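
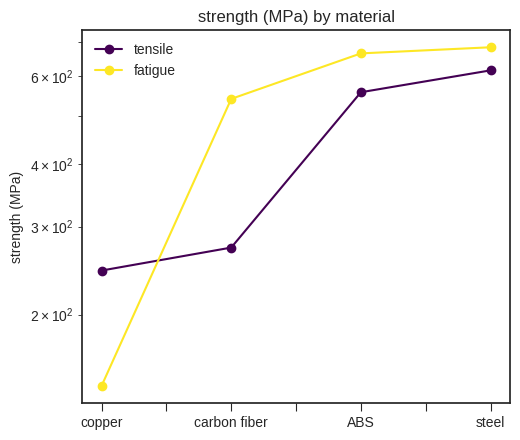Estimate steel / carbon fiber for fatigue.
≈ 1.27×

steel ≈ 700, carbon fiber ≈ 550; 700/550 ≈ 1.27.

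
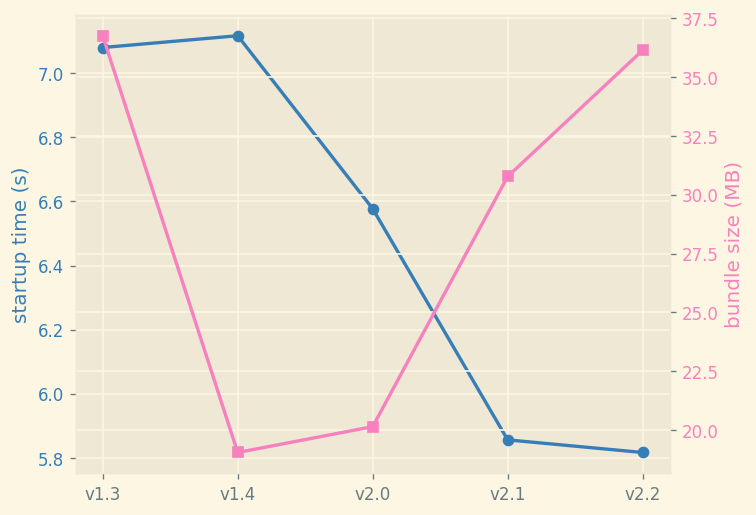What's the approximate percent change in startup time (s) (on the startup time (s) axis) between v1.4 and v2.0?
v1.4 ≈ 7.2, v2.0 ≈ 6.6; (6.6 − 7.2) / 7.2 ≈ -8.3%.

≈ -8.3%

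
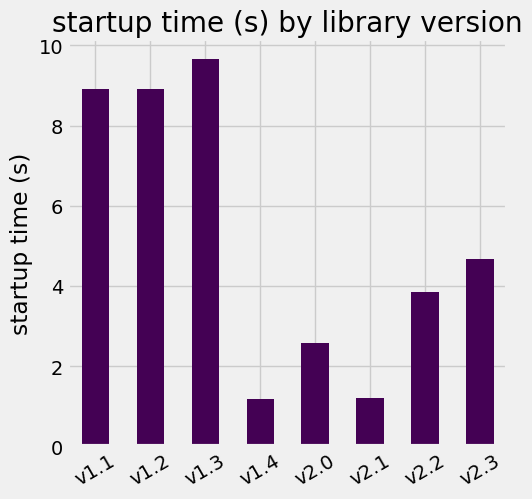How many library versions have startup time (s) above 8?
Above 8: v1.1, v1.2, v1.3.

3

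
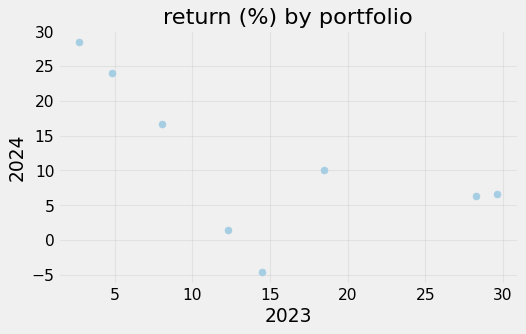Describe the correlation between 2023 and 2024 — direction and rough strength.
negative, moderate

Points are negatively correlated; moderate (|r| ≈ 0.6).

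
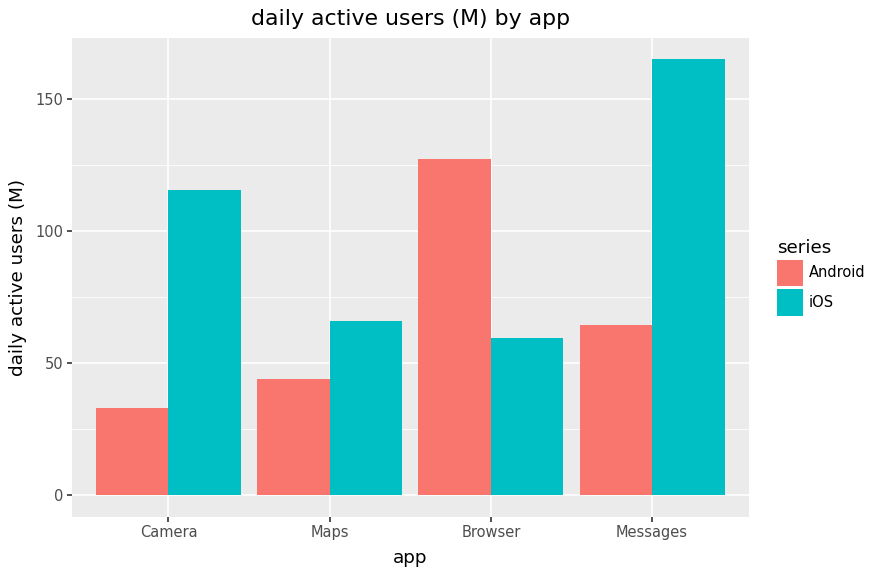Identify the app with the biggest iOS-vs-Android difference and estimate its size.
Messages: iOS ≈ 160, Android ≈ 60 → gap ≈ 100. Next-largest (Camera) is only ≈ 80.

Messages, ≈ 100 M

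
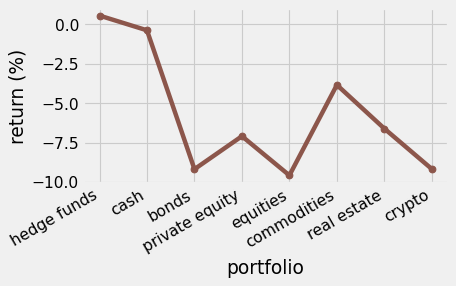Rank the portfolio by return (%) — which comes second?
cash

Top 3: hedge funds ≈ 1, cash ≈ 0, commodities ≈ -4.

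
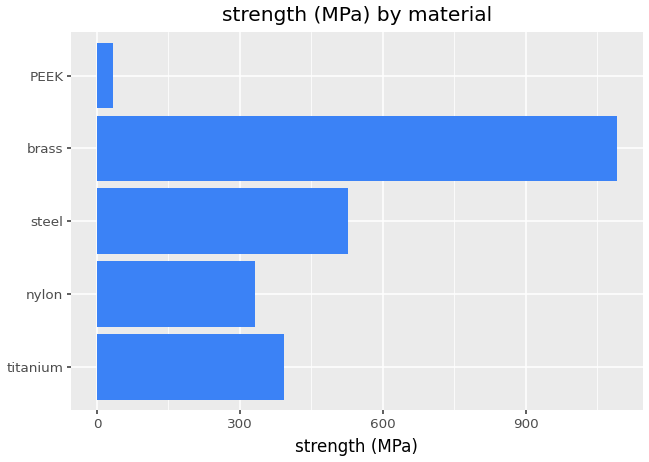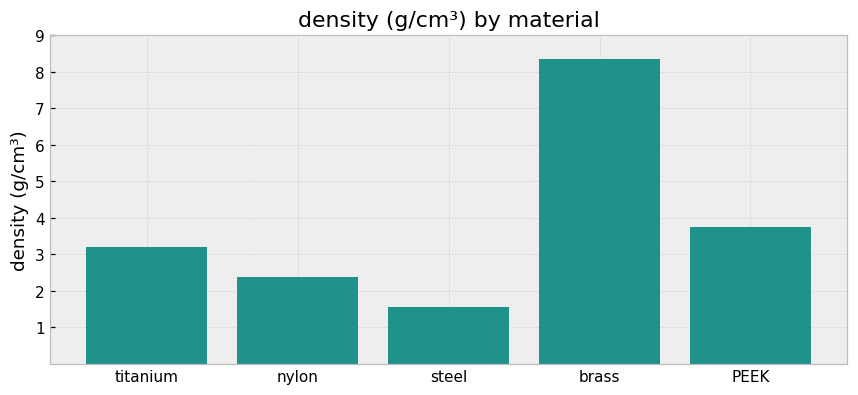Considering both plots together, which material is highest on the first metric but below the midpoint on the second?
Chart 2 median density (g/cm³) ≈ 3; below-median materials: nylon, steel. Among those, steel has the highest strength (MPa) (≈ 500).

steel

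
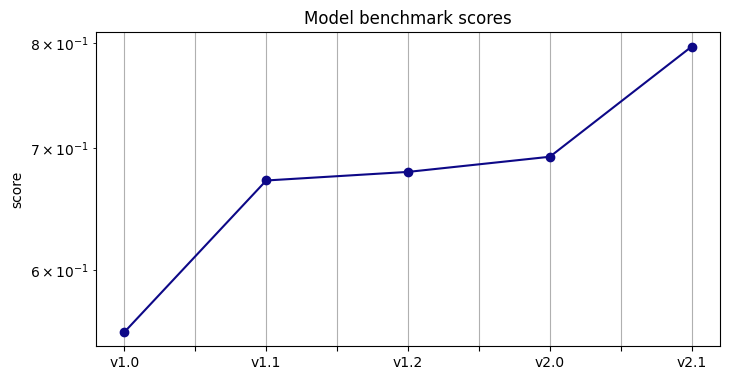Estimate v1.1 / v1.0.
v1.1 ≈ 0.65, v1.0 ≈ 0.55; 0.65/0.55 ≈ 1.18.

≈ 1.18×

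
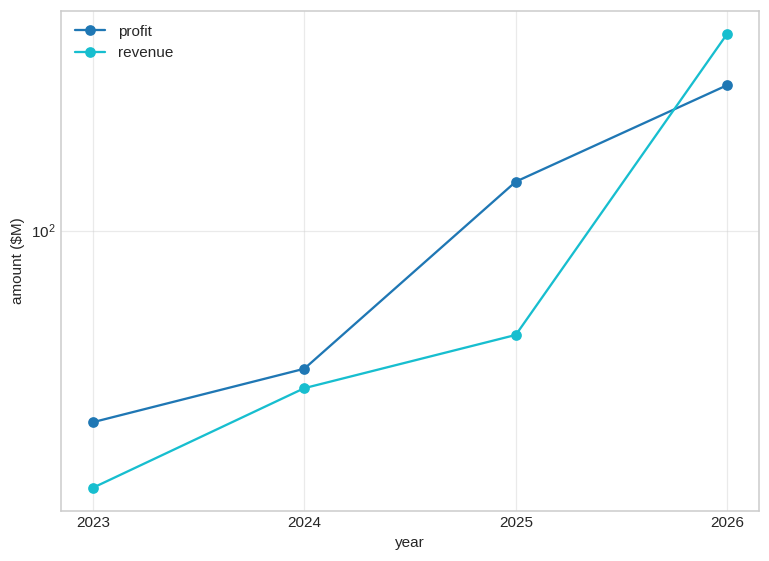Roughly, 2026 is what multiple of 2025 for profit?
2026 ≈ 200, 2025 ≈ 125; 200/125 ≈ 1.6.

≈ 1.6×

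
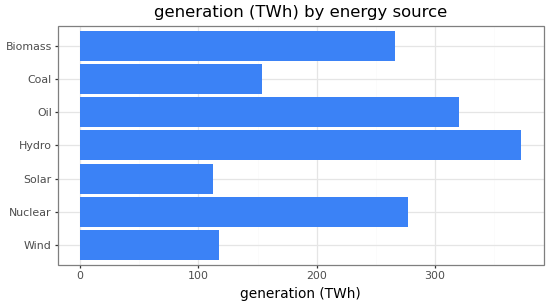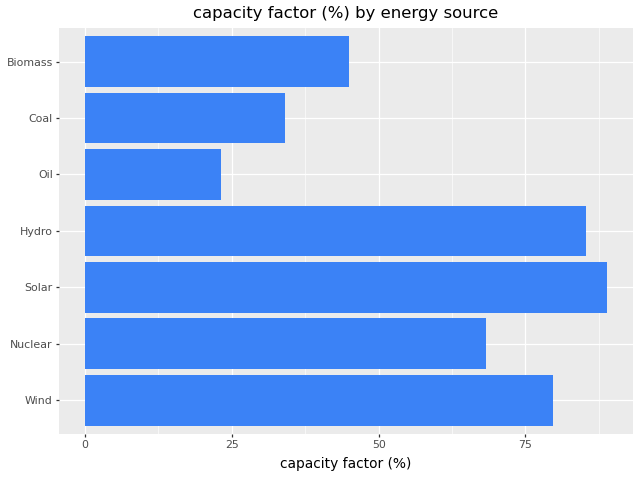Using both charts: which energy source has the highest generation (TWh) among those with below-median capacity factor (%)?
Oil

Chart 2 median capacity factor (%) ≈ 70; below-median energy sources: Oil, Coal, Biomass. Among those, Oil has the highest generation (TWh) (≈ 300).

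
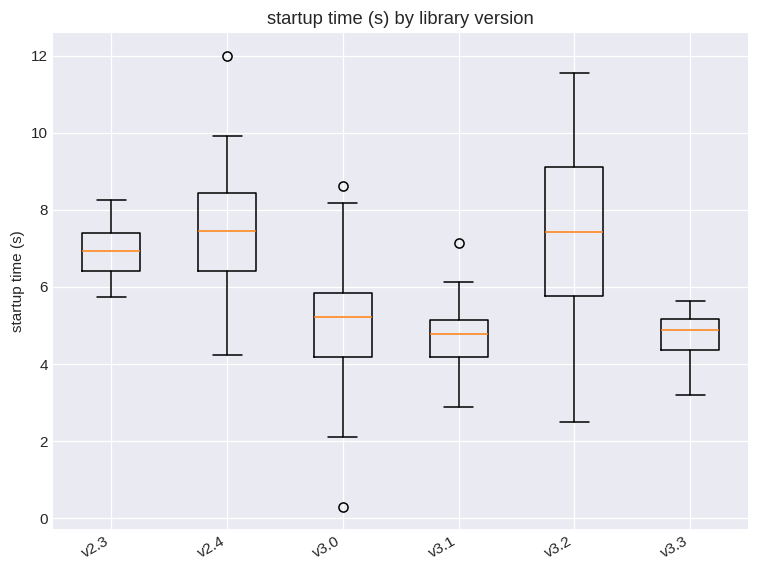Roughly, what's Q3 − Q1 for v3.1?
≈ 1.0

Q3 ≈ 5.0, Q1 ≈ 4.0; IQR ≈ 1.0.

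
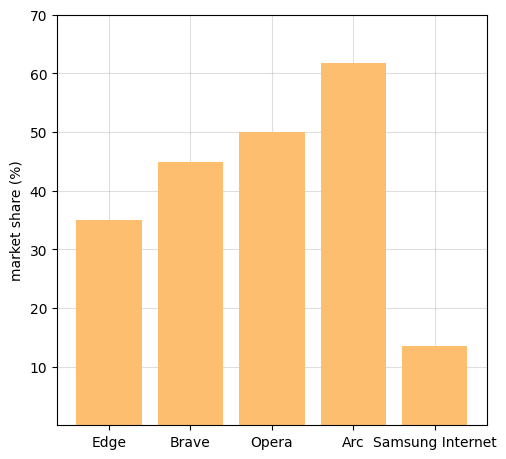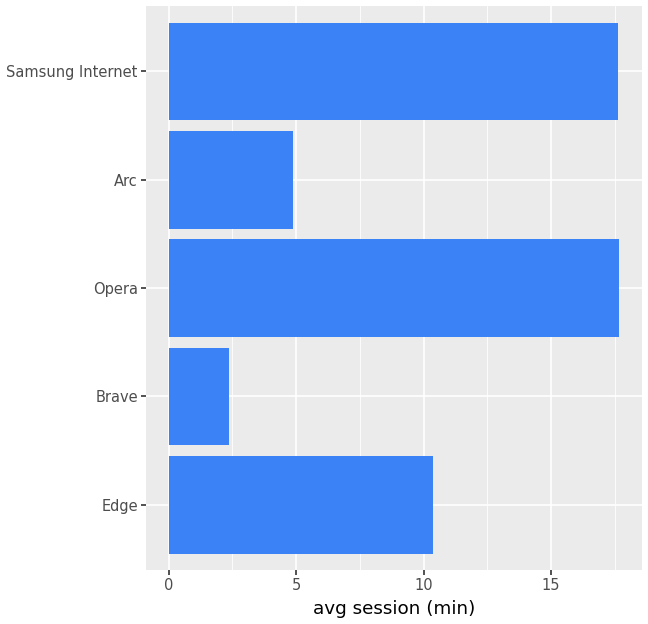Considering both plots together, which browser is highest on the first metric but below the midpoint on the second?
Chart 2 median avg session (min) ≈ 10; below-median browsers: Brave, Arc. Among those, Arc has the highest market share (%) (≈ 60).

Arc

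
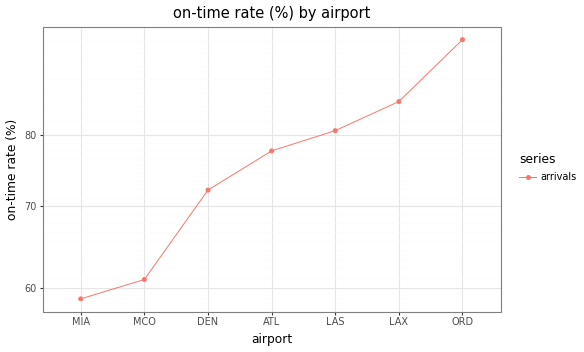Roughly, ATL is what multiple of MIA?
≈ 1.33×

ATL ≈ 80, MIA ≈ 60; 80/60 ≈ 1.33.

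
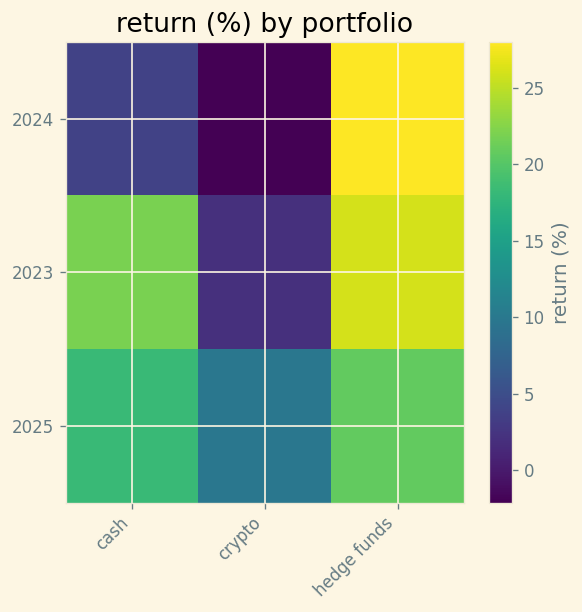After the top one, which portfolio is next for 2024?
Top 3 for 2024: hedge funds ≈ 30, cash ≈ 5, crypto ≈ 0.

cash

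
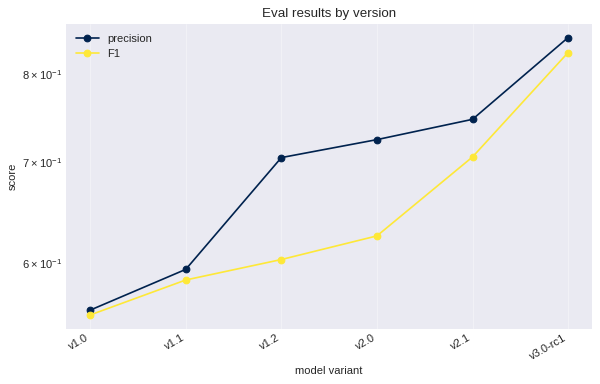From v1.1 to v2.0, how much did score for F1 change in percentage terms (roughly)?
v1.1 ≈ 0.60, v2.0 ≈ 0.65; (0.65 − 0.60) / 0.60 ≈ +8.3%.

≈ +8.3%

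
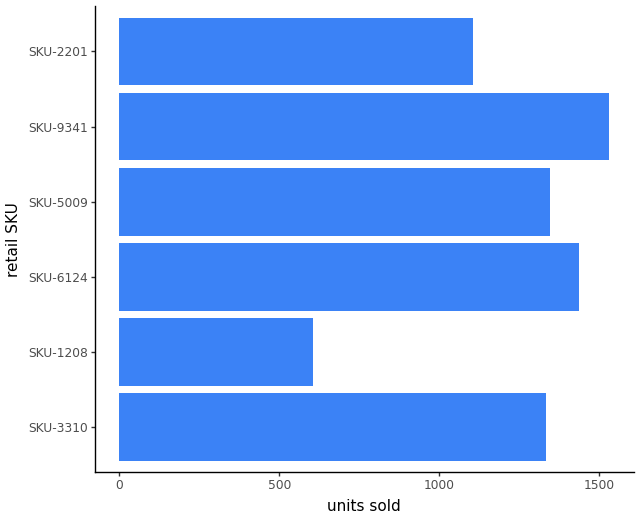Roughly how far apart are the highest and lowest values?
≈ 1000

Max SKU-9341 ≈ 1600, min SKU-1208 ≈ 600; range ≈ 1000.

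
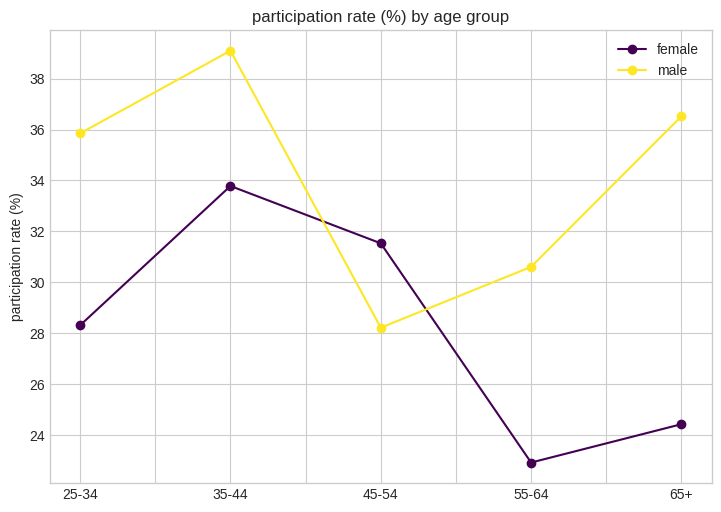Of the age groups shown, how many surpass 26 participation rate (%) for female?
3

Above 26: 25-34, 35-44, 45-54.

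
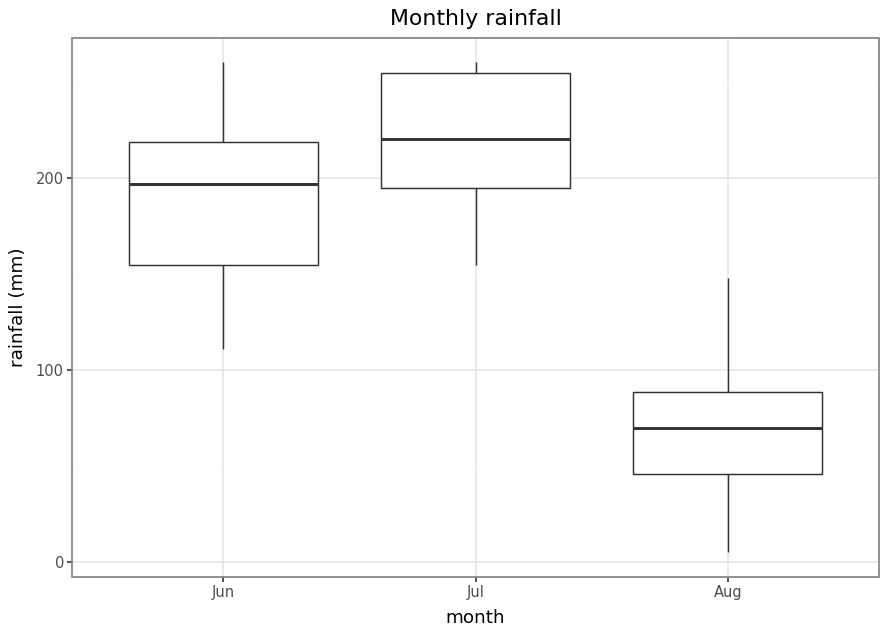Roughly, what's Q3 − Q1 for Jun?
≈ 60

Q3 ≈ 220, Q1 ≈ 160; IQR ≈ 60.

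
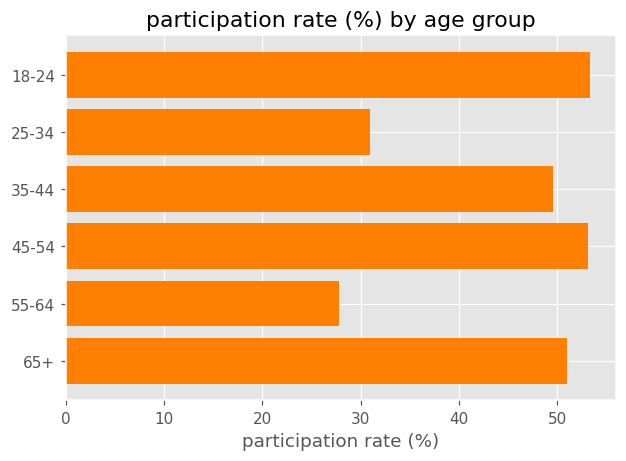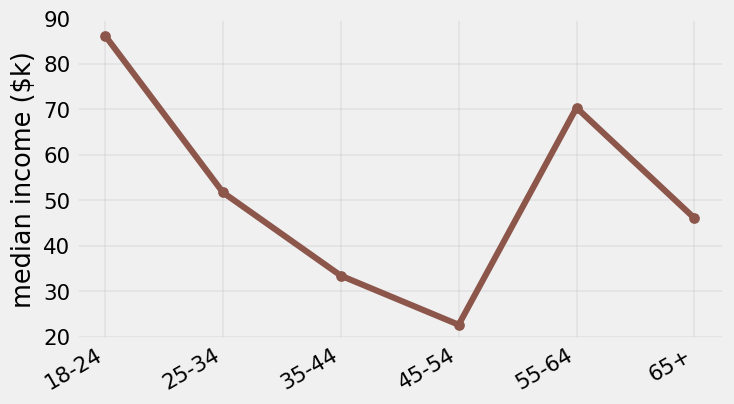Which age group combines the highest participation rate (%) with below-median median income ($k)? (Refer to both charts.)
Chart 2 median median income ($k) ≈ 50; below-median age groups: 35-44, 45-54, 65+. Among those, 45-54 has the highest participation rate (%) (≈ 55).

45-54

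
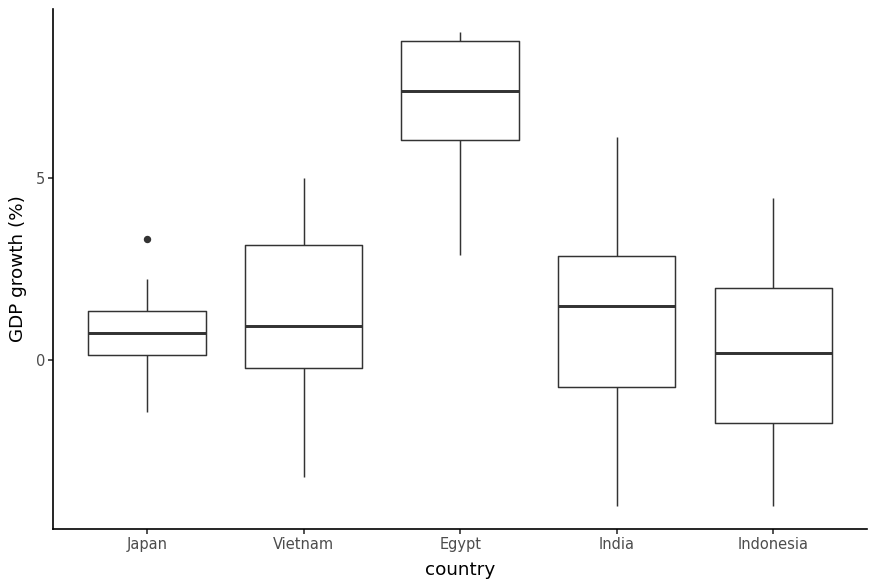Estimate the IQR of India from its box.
Q3 ≈ 3, Q1 ≈ -1; IQR ≈ 4.

≈ 4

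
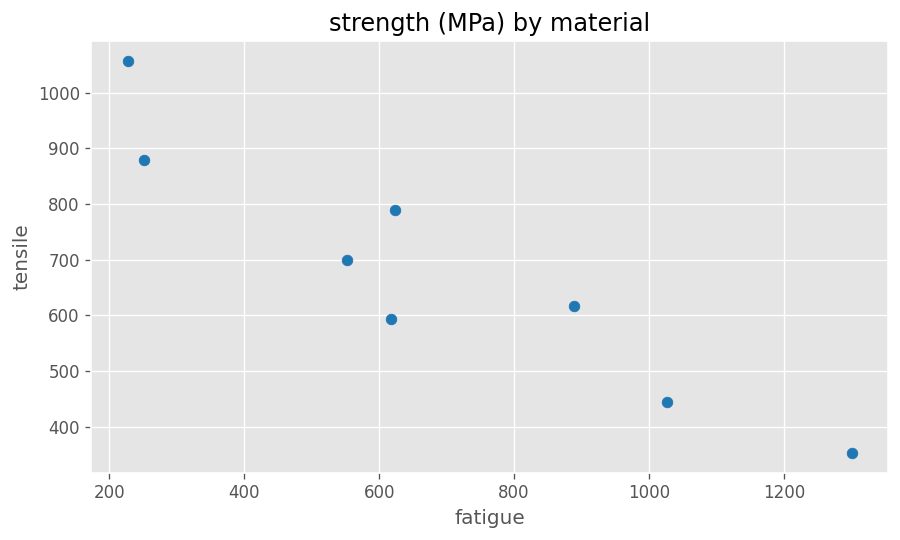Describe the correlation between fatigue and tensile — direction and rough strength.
negative, strong

Points are negatively correlated; strong (|r| ≈ 0.9).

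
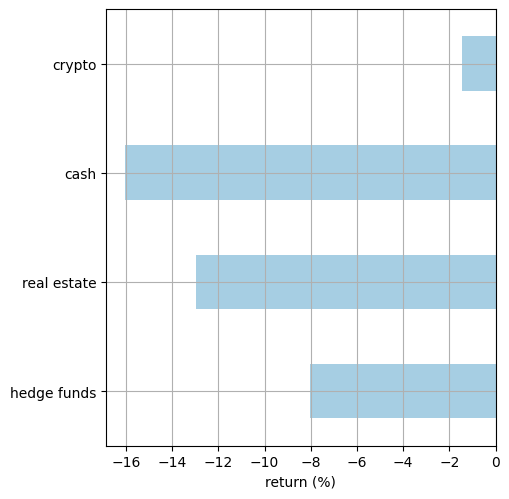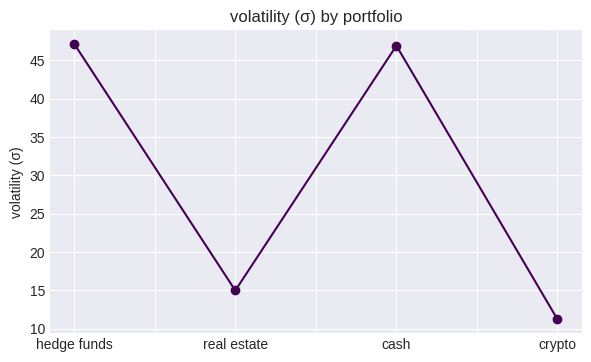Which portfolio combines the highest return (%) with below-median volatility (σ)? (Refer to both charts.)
Chart 2 median volatility (σ) ≈ 30; below-median portfolios: real estate, crypto. Among those, crypto has the highest return (%) (≈ -1).

crypto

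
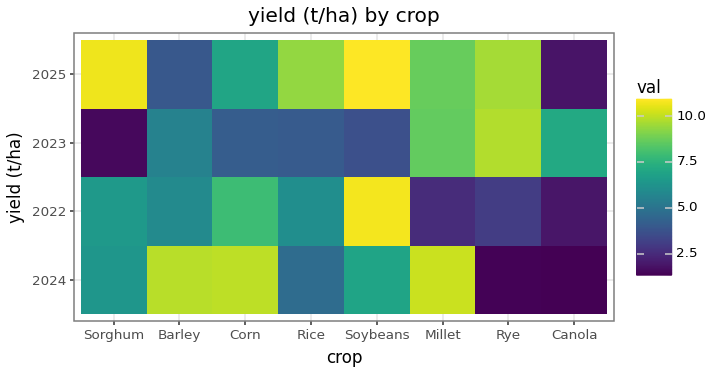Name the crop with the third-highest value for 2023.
Top 4 for 2023: Rye ≈ 10, Millet ≈ 9, Canola ≈ 7, Barley ≈ 6.

Canola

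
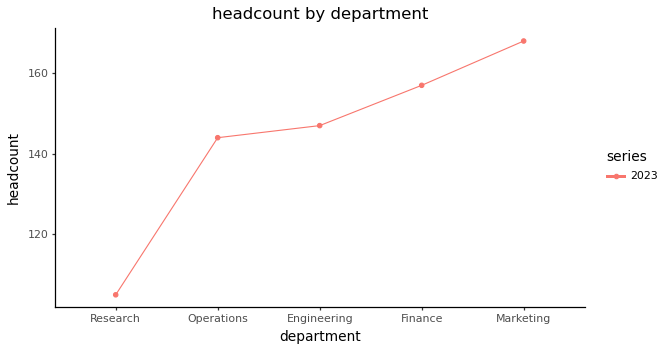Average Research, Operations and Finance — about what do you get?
≈ 133

(100 + 140 + 160) / 3 ≈ 133.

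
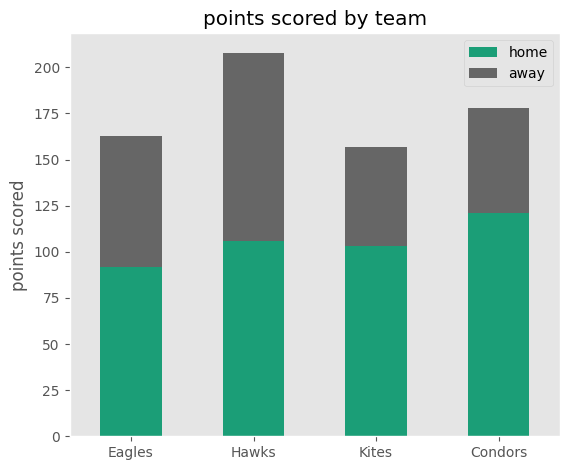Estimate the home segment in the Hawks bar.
≈ 100

home top ≈ 100, bottom ≈ 0; segment ≈ 100.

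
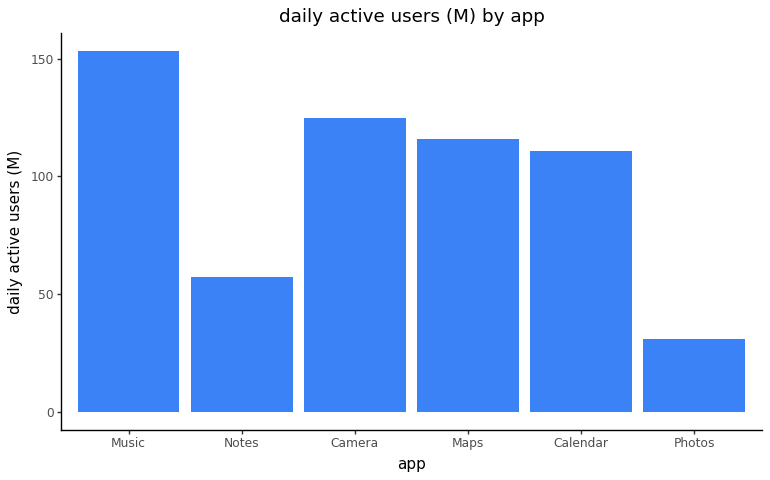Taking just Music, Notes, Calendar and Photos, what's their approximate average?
(160 + 60 + 120 + 40) / 4 ≈ 95.

≈ 95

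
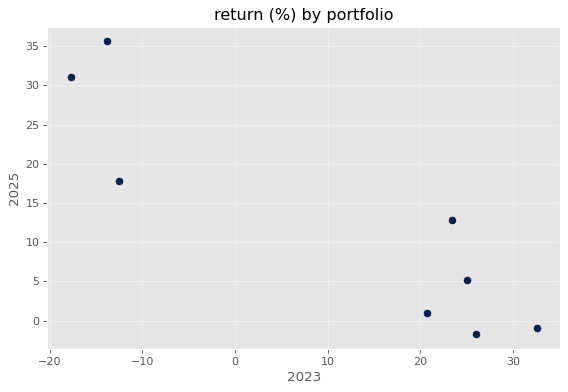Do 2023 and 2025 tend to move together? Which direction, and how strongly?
negative, strong

Points are negatively correlated; strong (|r| ≈ 0.9).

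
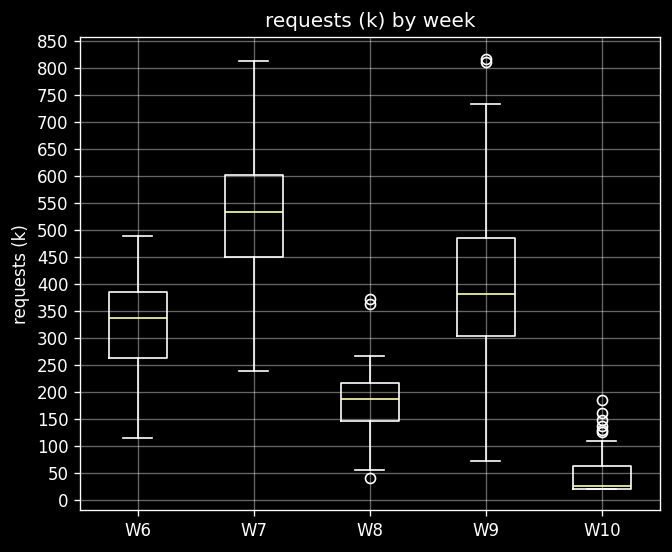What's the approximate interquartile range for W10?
≈ 50

Q3 ≈ 50, Q1 ≈ 0; IQR ≈ 50.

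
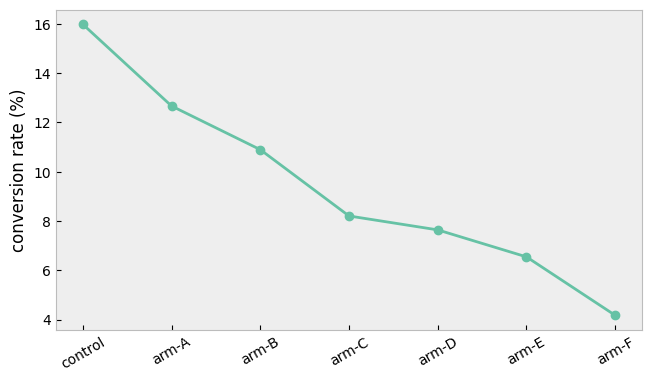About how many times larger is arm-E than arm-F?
≈ 1.75×

arm-E ≈ 7, arm-F ≈ 4; 7/4 ≈ 1.75.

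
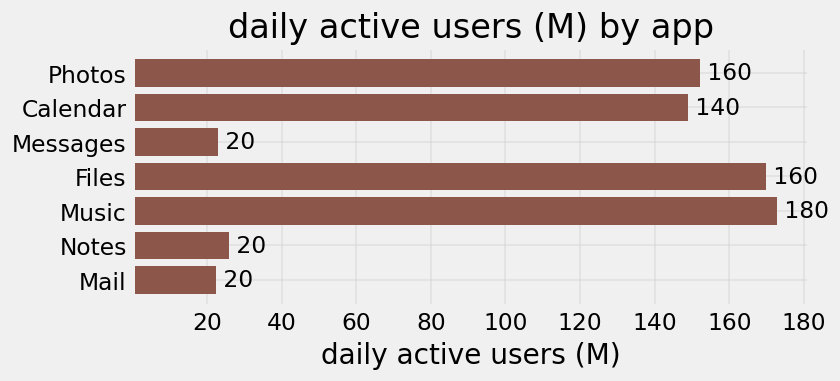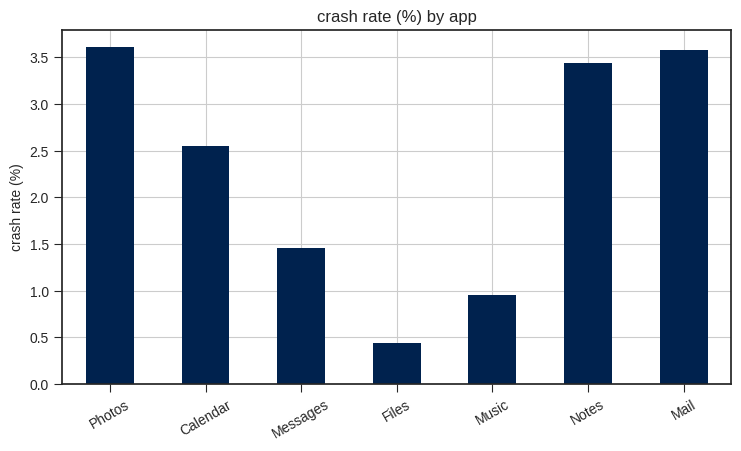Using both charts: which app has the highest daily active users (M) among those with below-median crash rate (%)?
Music

Chart 2 median crash rate (%) ≈ 2.5; below-median apps: Messages, Files, Music. Among those, Music has the highest daily active users (M) (≈ 180).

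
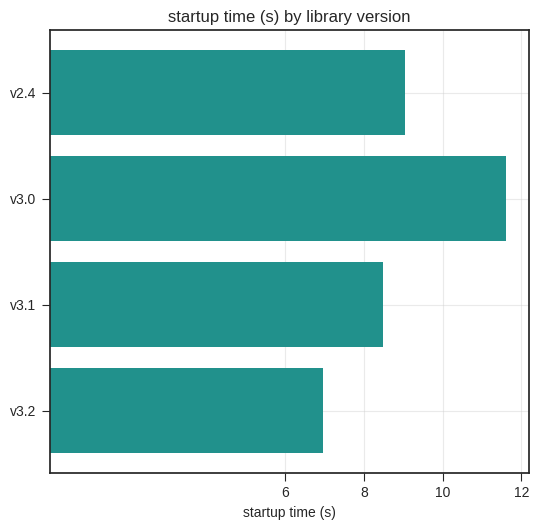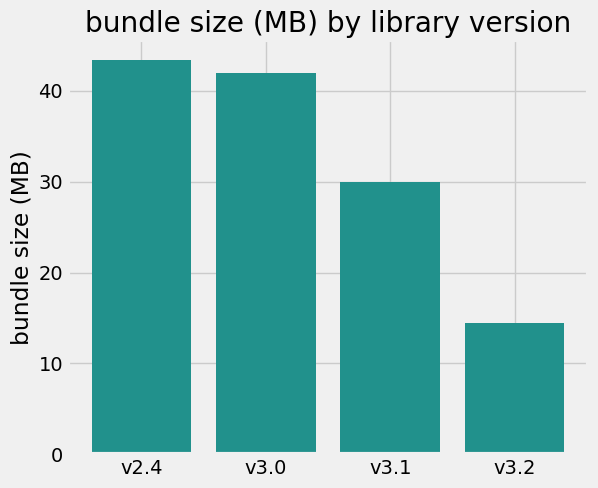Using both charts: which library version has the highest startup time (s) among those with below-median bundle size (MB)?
Chart 2 median bundle size (MB) ≈ 35; below-median library versions: v3.1, v3.2. Among those, v3.1 has the highest startup time (s) (≈ 8).

v3.1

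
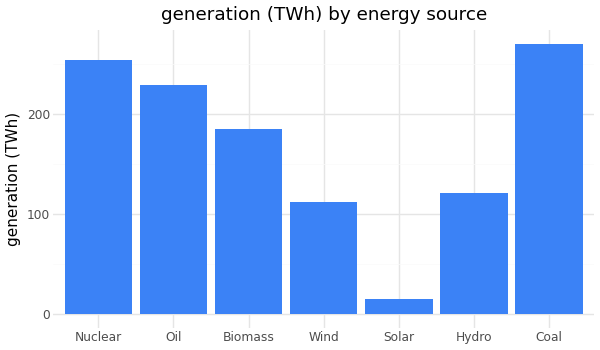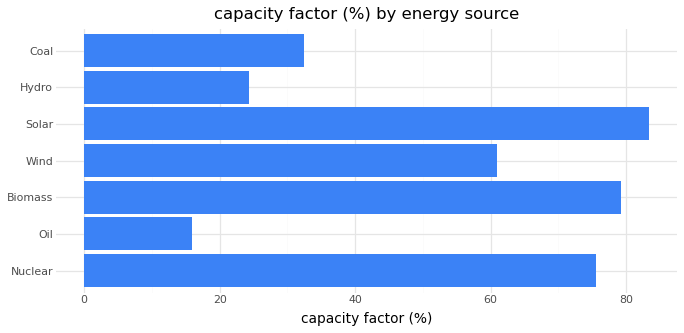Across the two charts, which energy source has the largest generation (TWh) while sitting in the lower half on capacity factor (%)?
Coal

Chart 2 median capacity factor (%) ≈ 60; below-median energy sources: Oil, Hydro, Coal. Among those, Coal has the highest generation (TWh) (≈ 275).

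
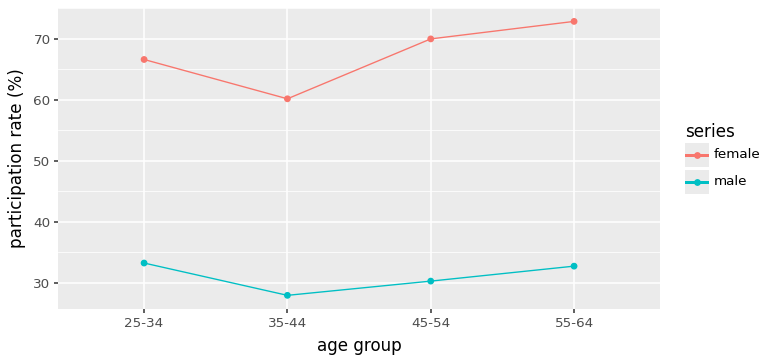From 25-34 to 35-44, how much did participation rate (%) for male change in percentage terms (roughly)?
25-34 ≈ 35, 35-44 ≈ 30; (30 − 35) / 35 ≈ -14.3%.

≈ -14.3%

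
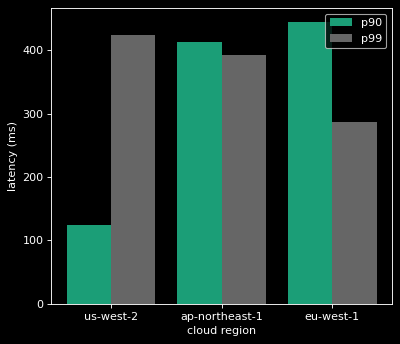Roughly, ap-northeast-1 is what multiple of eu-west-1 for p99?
≈ 1.33×

ap-northeast-1 ≈ 400, eu-west-1 ≈ 300; 400/300 ≈ 1.33.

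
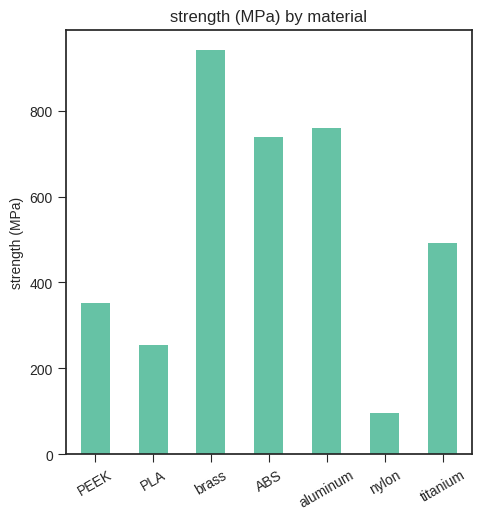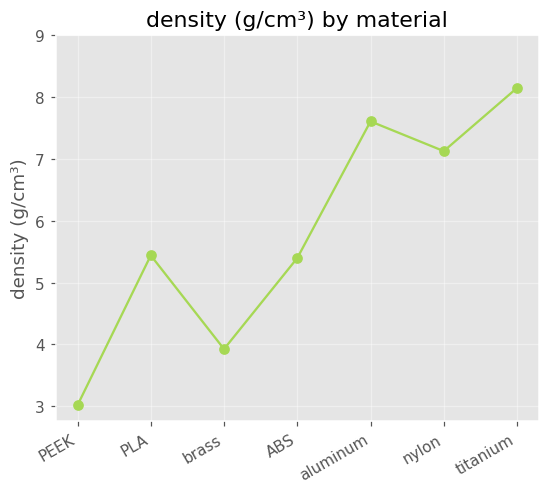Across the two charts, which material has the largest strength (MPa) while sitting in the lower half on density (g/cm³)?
Chart 2 median density (g/cm³) ≈ 5; below-median materials: PEEK, brass, ABS. Among those, brass has the highest strength (MPa) (≈ 900).

brass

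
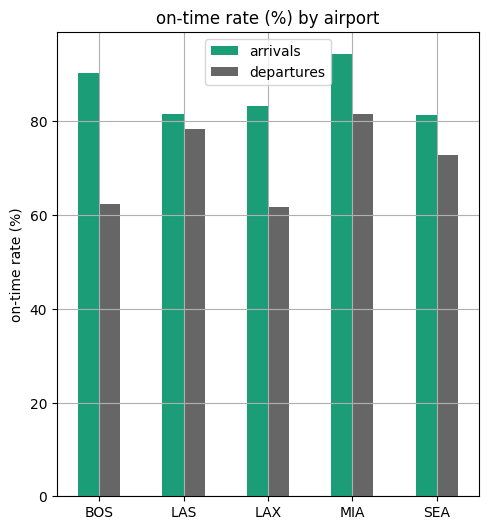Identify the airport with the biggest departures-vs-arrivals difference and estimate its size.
BOS, ≈ 30 %

BOS: departures ≈ 60, arrivals ≈ 90 → gap ≈ 30. Next-largest (LAX) is only ≈ 20.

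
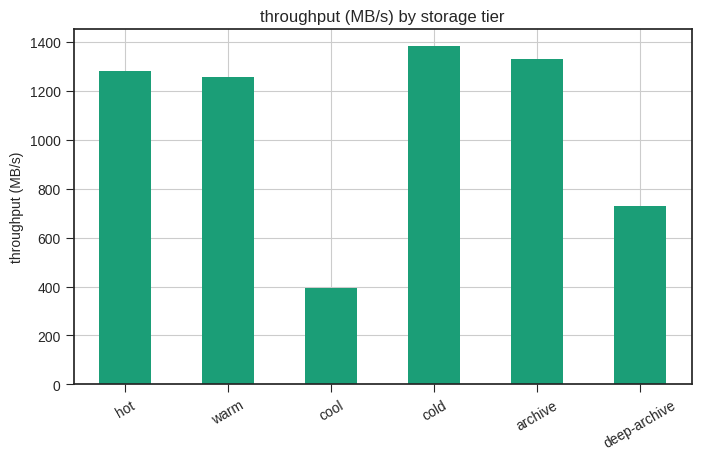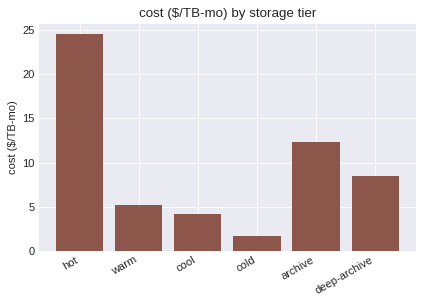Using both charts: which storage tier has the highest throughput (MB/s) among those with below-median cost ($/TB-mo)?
cold

Chart 2 median cost ($/TB-mo) ≈ 5; below-median storage tiers: warm, cool, cold. Among those, cold has the highest throughput (MB/s) (≈ 1400).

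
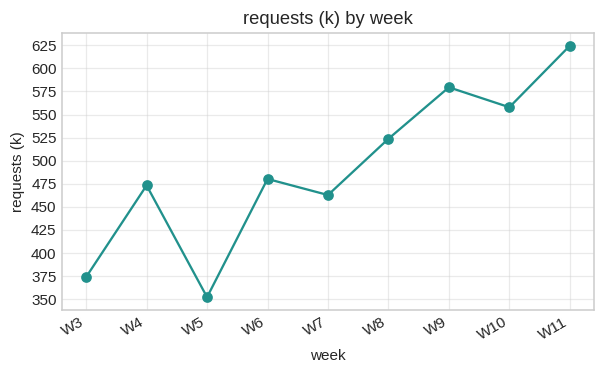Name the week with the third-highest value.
W10

Top 4: W11 ≈ 625, W9 ≈ 575, W10 ≈ 550, W8 ≈ 525.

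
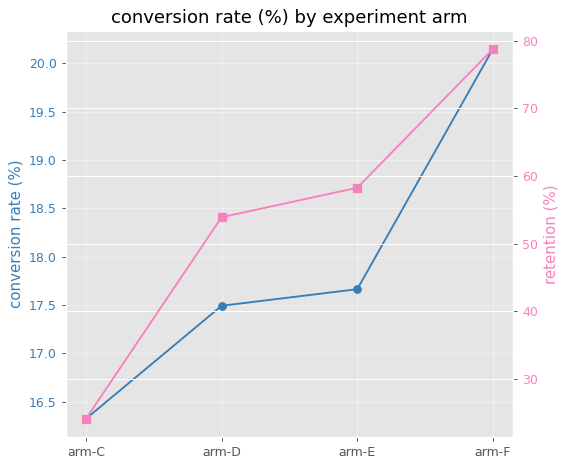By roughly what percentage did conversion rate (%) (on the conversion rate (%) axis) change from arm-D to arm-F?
arm-D ≈ 17.5, arm-F ≈ 20.0; (20.0 − 17.5) / 17.5 ≈ +14.3%.

≈ +14.3%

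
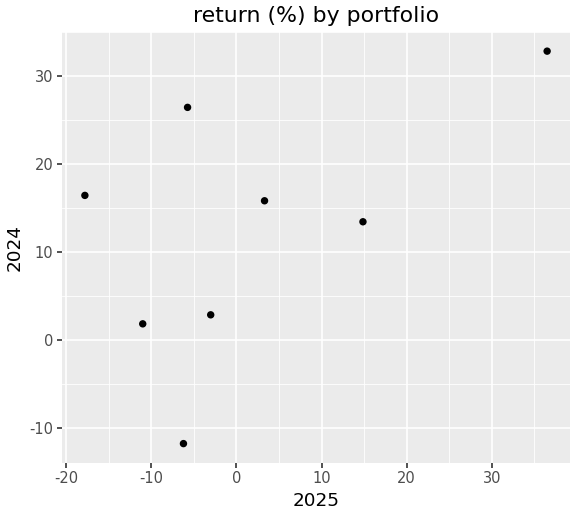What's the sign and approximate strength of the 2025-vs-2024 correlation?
Points are positively correlated; moderate (|r| ≈ 0.5).

positive, moderate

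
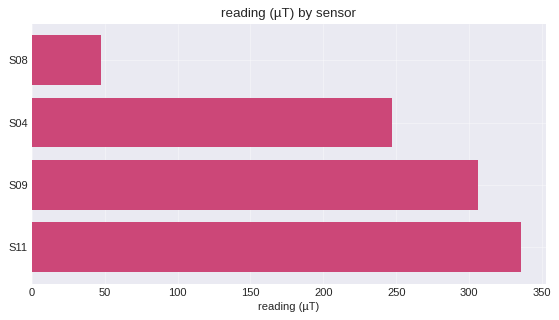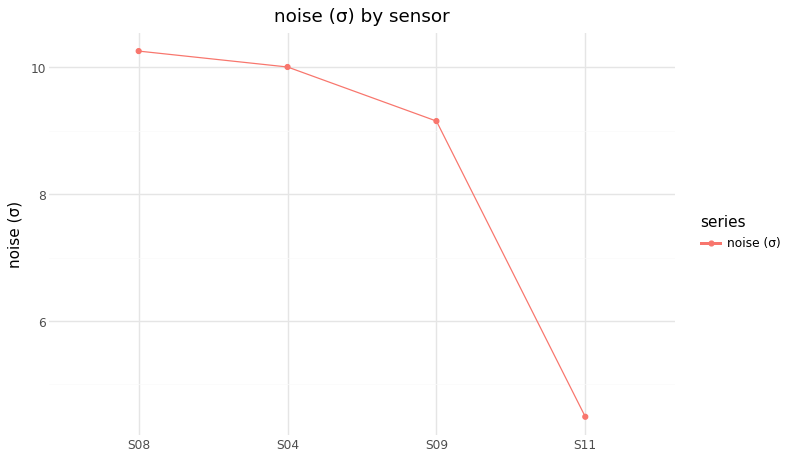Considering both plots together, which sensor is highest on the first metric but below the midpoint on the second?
S11

Chart 2 median noise (σ) ≈ 10; below-median sensors: S09, S11. Among those, S11 has the highest reading (µT) (≈ 350).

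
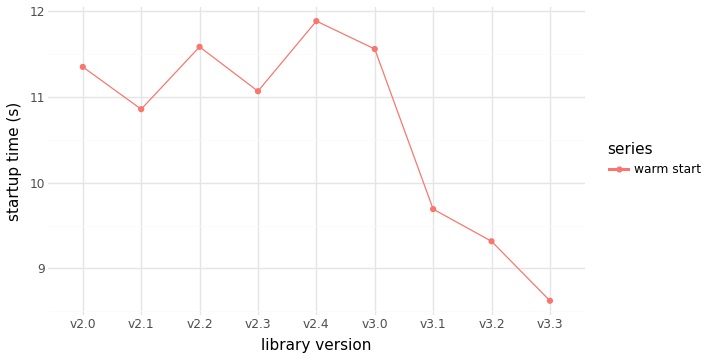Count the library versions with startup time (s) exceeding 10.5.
Above 10.5: v2.0, v2.1, v2.2, v2.3, v2.4, v3.0.

6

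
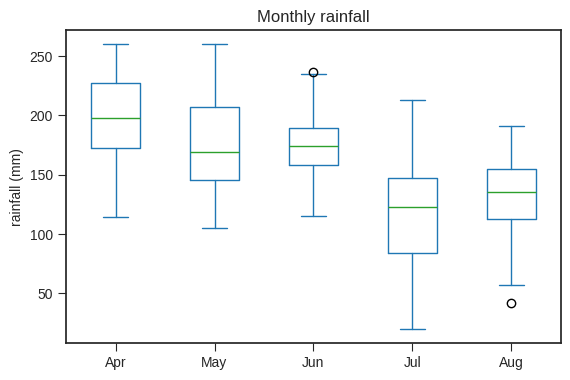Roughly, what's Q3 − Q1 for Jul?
≈ 70

Q3 ≈ 150, Q1 ≈ 80; IQR ≈ 70.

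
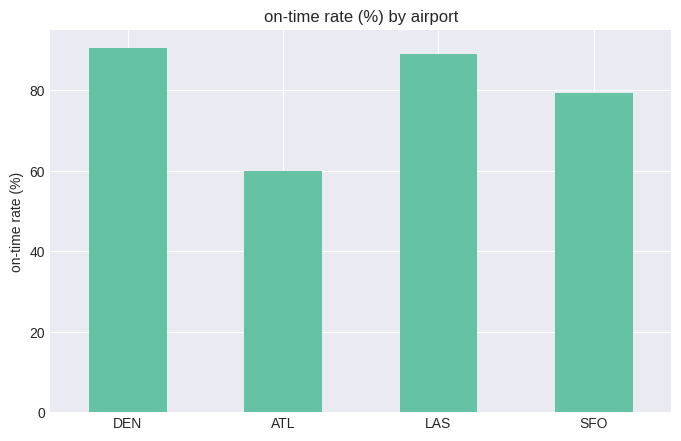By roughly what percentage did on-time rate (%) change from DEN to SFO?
≈ -11.1%

DEN ≈ 90, SFO ≈ 80; (80 − 90) / 90 ≈ -11.1%.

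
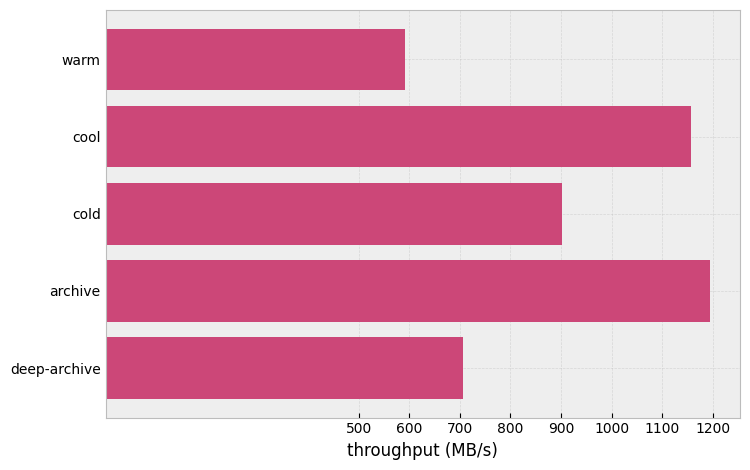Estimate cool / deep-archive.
cool ≈ 1200, deep-archive ≈ 700; 1200/700 ≈ 1.71.

≈ 1.71×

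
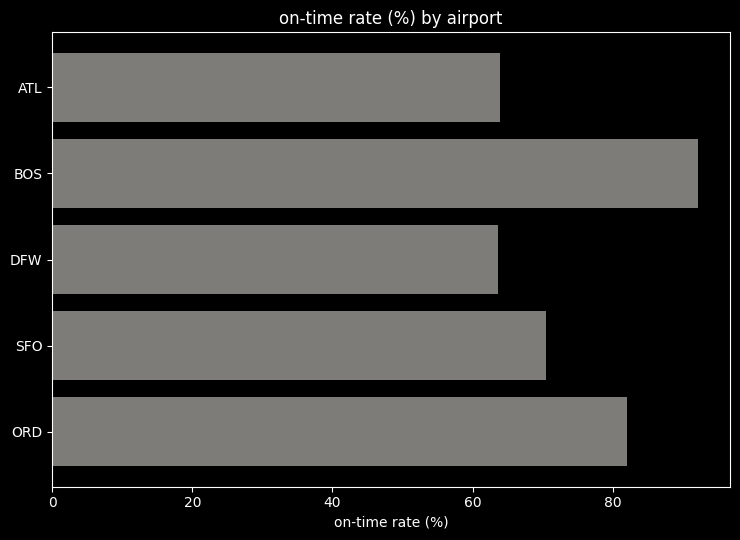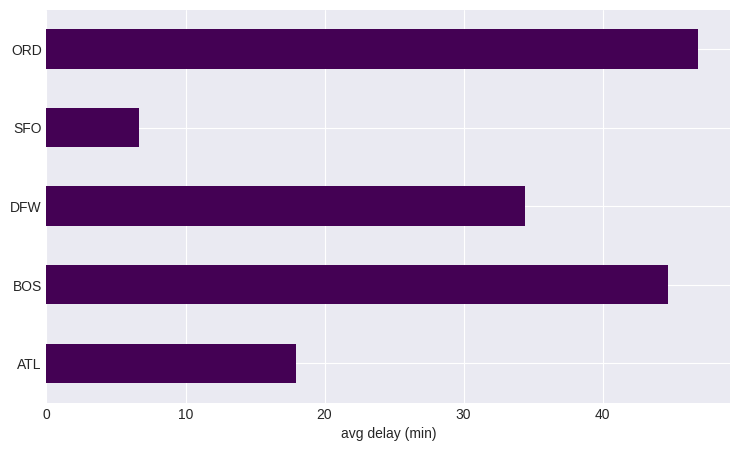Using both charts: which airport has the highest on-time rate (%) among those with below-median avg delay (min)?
SFO

Chart 2 median avg delay (min) ≈ 35; below-median airports: ATL, SFO. Among those, SFO has the highest on-time rate (%) (≈ 70).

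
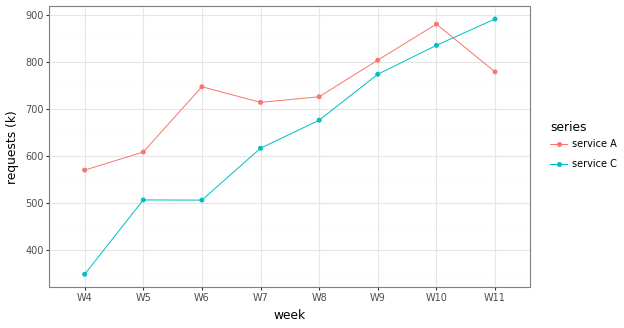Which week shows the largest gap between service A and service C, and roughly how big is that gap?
W6: service A ≈ 750, service C ≈ 500 → gap ≈ 250. Next-largest (W4) is only ≈ 200.

W6, ≈ 250 k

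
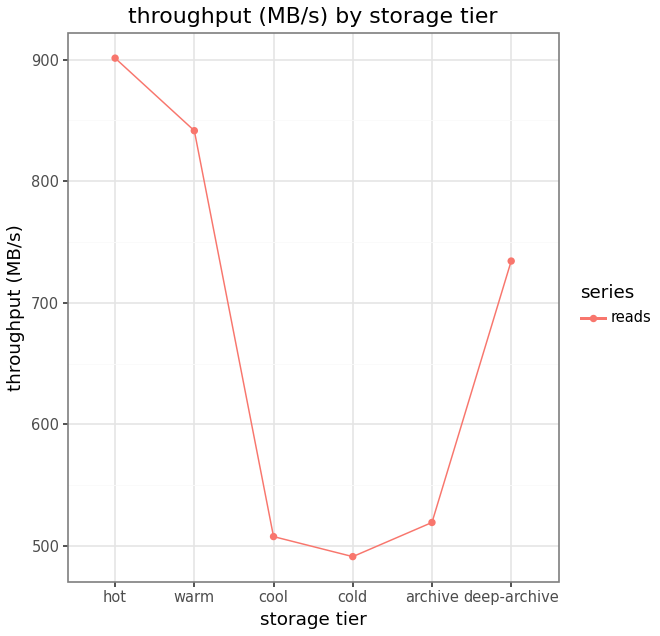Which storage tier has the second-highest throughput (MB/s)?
Top 3: hot ≈ 900, warm ≈ 850, deep-archive ≈ 750.

warm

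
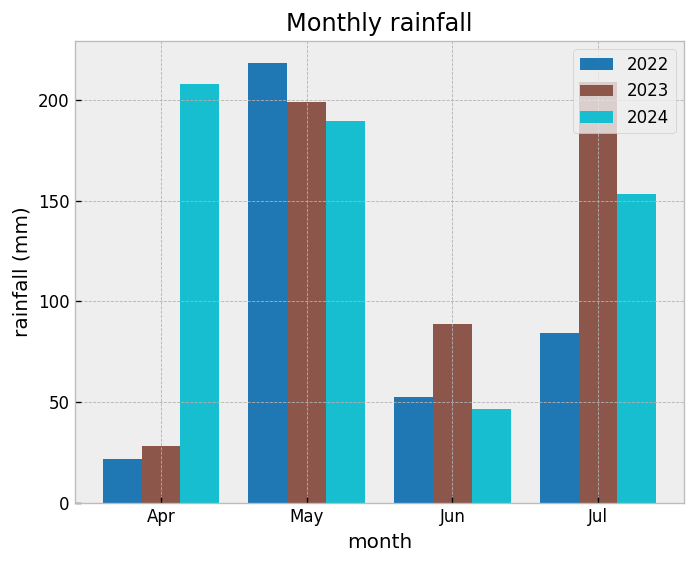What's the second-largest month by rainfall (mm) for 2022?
Top 3 for 2022: May ≈ 220, Jul ≈ 80, Jun ≈ 60.

Jul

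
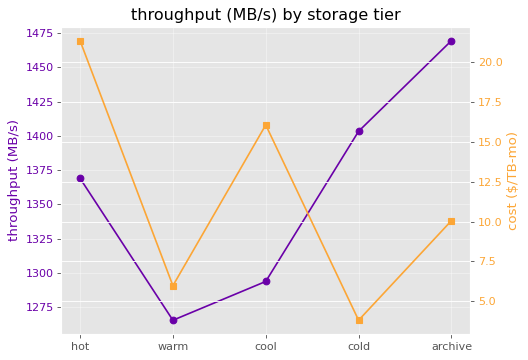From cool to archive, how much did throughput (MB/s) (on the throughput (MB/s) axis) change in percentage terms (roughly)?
cool ≈ 1300, archive ≈ 1460; (1460 − 1300) / 1300 ≈ +12.3%.

≈ +12.3%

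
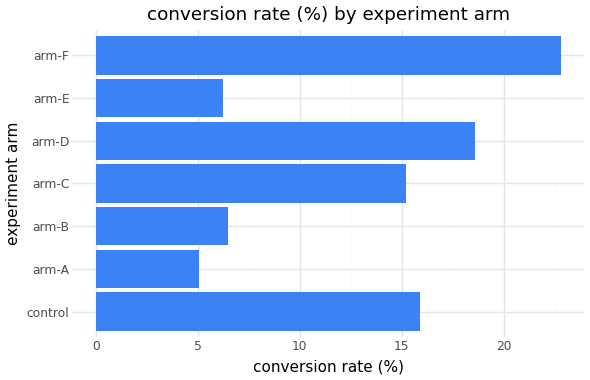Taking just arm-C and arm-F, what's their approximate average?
(16 + 22) / 2 ≈ 19.

≈ 19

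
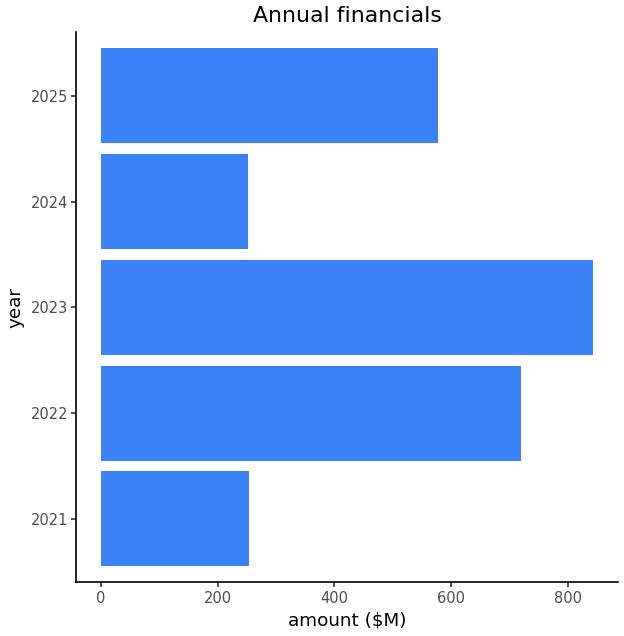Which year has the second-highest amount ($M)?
2022

Top 3: 2023 ≈ 800, 2022 ≈ 700, 2025 ≈ 600.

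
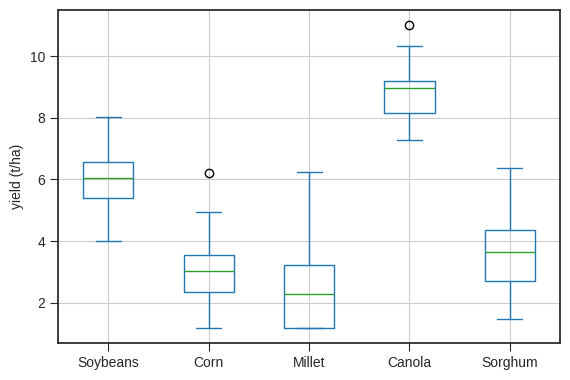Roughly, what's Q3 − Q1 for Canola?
≈ 1

Q3 ≈ 9, Q1 ≈ 8; IQR ≈ 1.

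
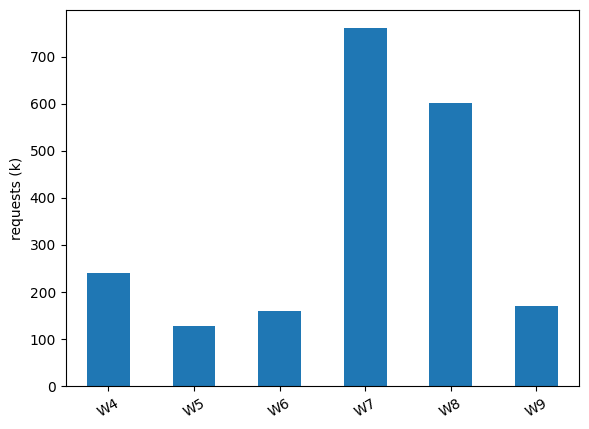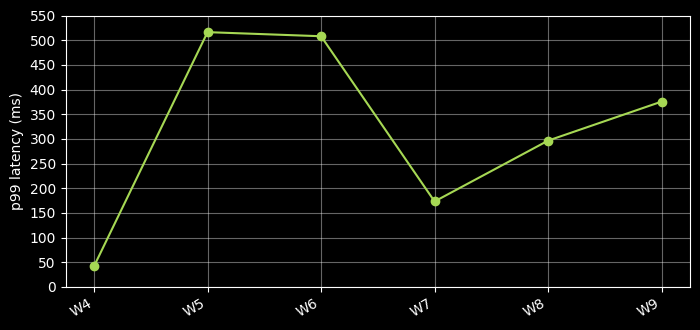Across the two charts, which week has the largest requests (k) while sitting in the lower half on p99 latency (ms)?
W7

Chart 2 median p99 latency (ms) ≈ 350; below-median weeks: W4, W7, W8. Among those, W7 has the highest requests (k) (≈ 800).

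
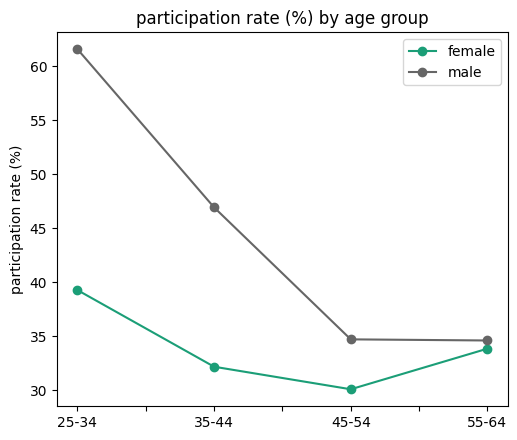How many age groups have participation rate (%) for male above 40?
Above 40: 25-34, 35-44.

2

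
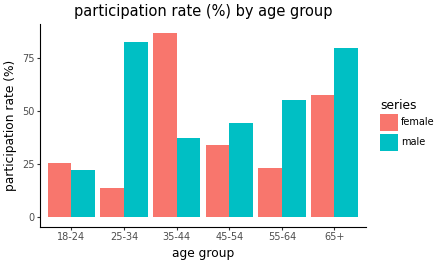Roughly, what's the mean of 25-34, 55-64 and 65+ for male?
(80 + 50 + 80) / 3 ≈ 70.

≈ 70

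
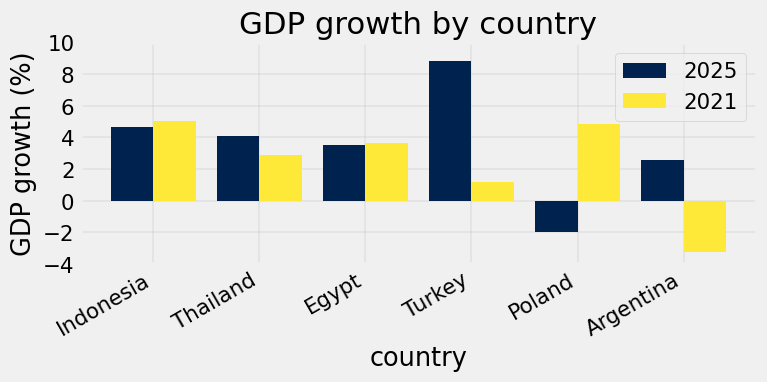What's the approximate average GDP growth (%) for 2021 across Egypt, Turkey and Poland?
≈ 3

(4 + 2 + 4) / 3 ≈ 3.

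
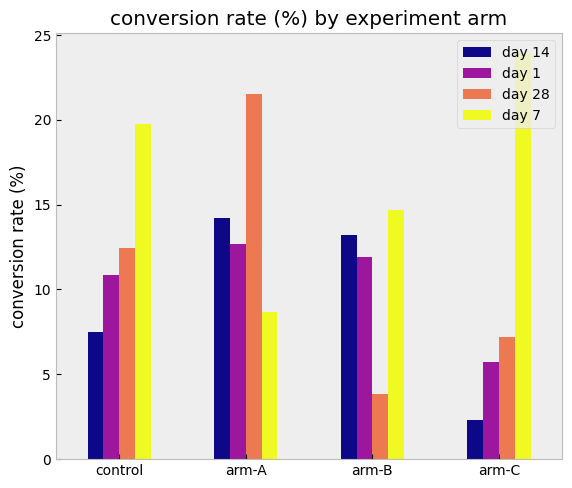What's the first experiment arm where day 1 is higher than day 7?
arm-A

control: day 1 ≈ 10 vs day 7 ≈ 20 (not yet); arm-A: day 1 ≈ 12 vs day 7 ≈ 8 (first crossover).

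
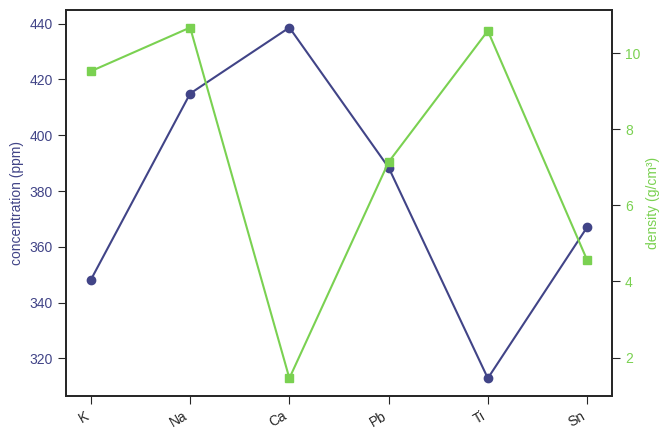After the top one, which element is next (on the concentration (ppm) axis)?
Na

Top 3 (on the concentration (ppm) axis): Ca ≈ 440, Na ≈ 420, Pb ≈ 380.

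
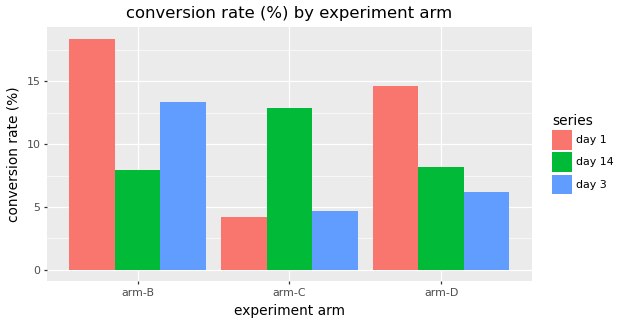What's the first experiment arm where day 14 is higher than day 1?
arm-B: day 14 ≈ 8 vs day 1 ≈ 18 (not yet); arm-C: day 14 ≈ 12 vs day 1 ≈ 4 (first crossover).

arm-C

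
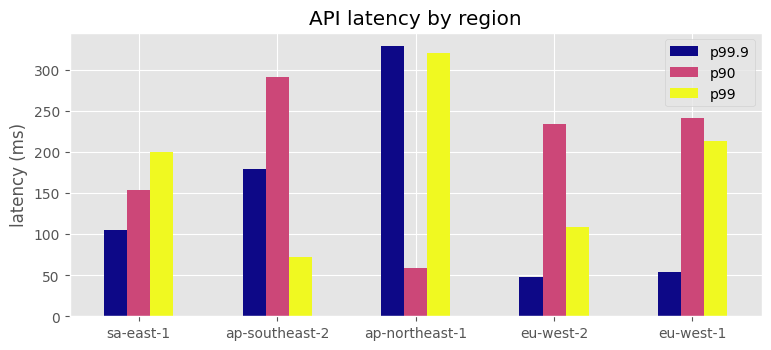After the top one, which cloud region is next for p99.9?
Top 3 for p99.9: ap-northeast-1 ≈ 350, ap-southeast-2 ≈ 200, sa-east-1 ≈ 100.

ap-southeast-2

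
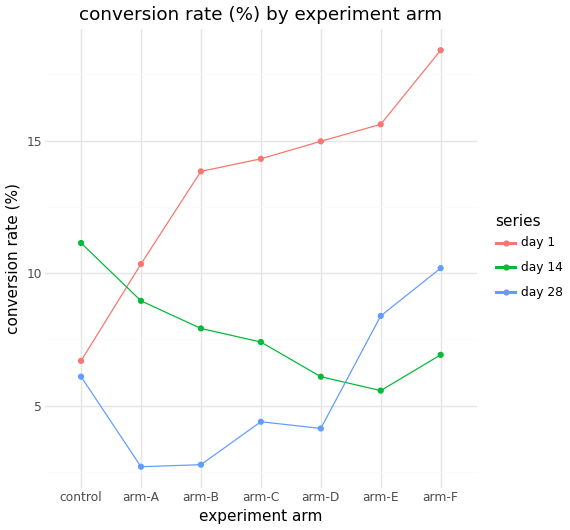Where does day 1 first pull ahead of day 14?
arm-A

control: day 1 ≈ 6 vs day 14 ≈ 12 (not yet); arm-A: day 1 ≈ 10 vs day 14 ≈ 8 (first crossover).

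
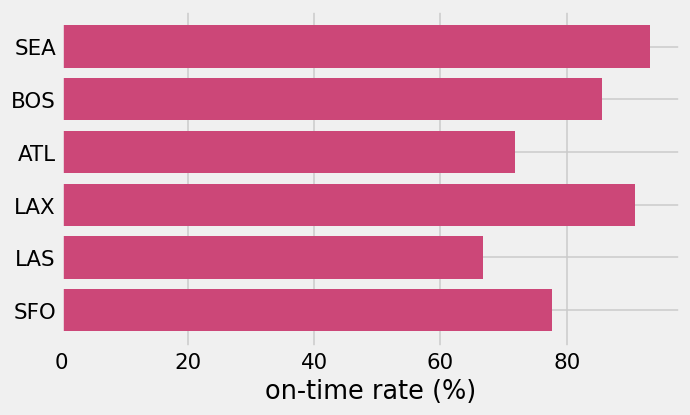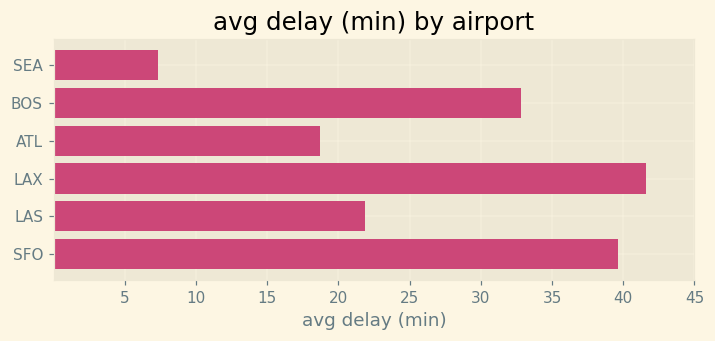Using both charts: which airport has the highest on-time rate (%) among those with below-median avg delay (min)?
Chart 2 median avg delay (min) ≈ 25; below-median airports: SEA, ATL, LAS. Among those, SEA has the highest on-time rate (%) (≈ 90).

SEA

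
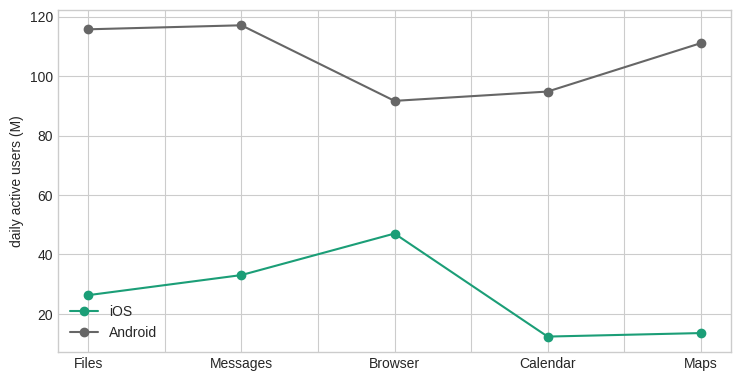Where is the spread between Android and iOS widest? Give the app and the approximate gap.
Maps: Android ≈ 110, iOS ≈ 10 → gap ≈ 100. Next-largest (Files) is only ≈ 90.

Maps, ≈ 100 M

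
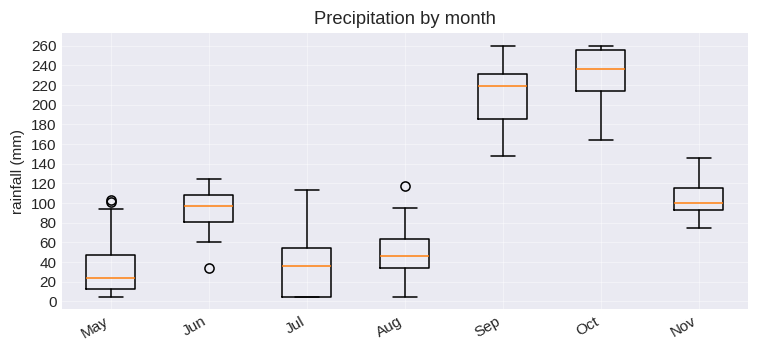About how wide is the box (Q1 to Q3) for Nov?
≈ 20

Q3 ≈ 120, Q1 ≈ 100; IQR ≈ 20.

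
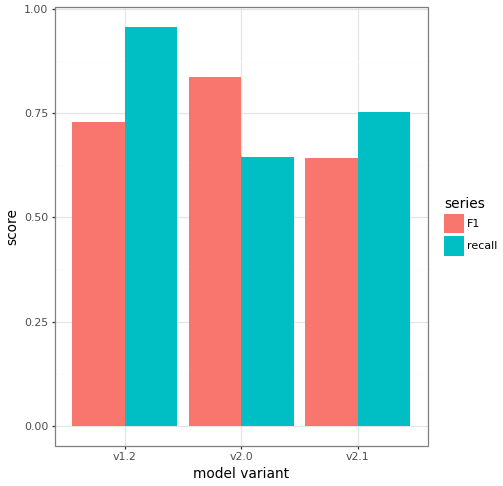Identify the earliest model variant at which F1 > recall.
v1.2: F1 ≈ 0.7 vs recall ≈ 1.0 (not yet); v2.0: F1 ≈ 0.8 vs recall ≈ 0.6 (first crossover).

v2.0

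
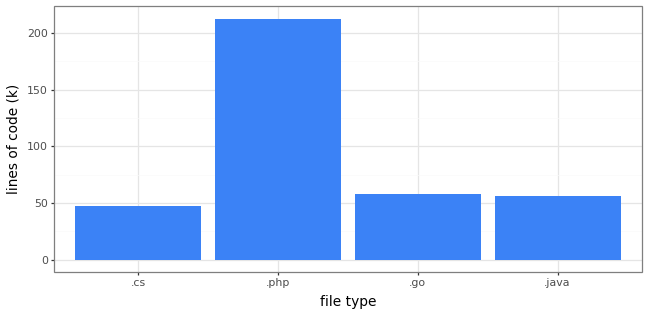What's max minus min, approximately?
Max .php ≈ 220, min .cs ≈ 40; range ≈ 180.

≈ 180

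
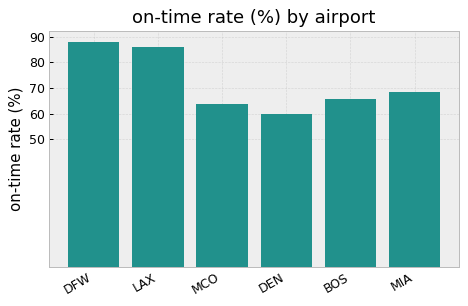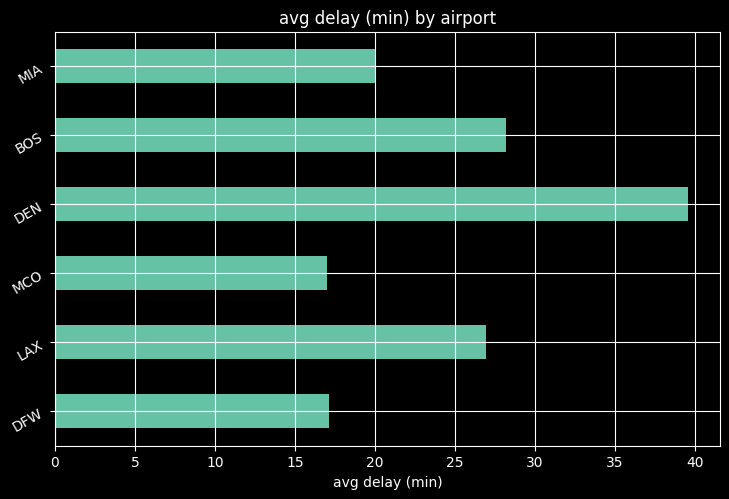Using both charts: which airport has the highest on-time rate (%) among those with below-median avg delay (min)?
Chart 2 median avg delay (min) ≈ 25; below-median airports: DFW, MCO, MIA. Among those, DFW has the highest on-time rate (%) (≈ 90).

DFW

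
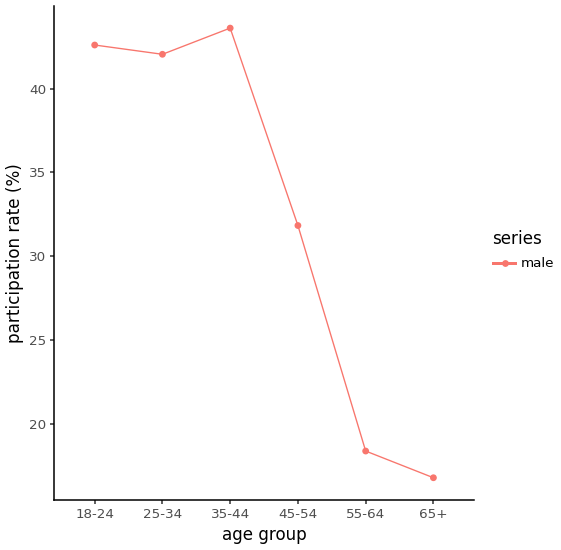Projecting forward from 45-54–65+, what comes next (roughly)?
≈ 7.5

Last three: 30, 20, 15 → slope ≈ -7.5/step → next ≈ 7.5.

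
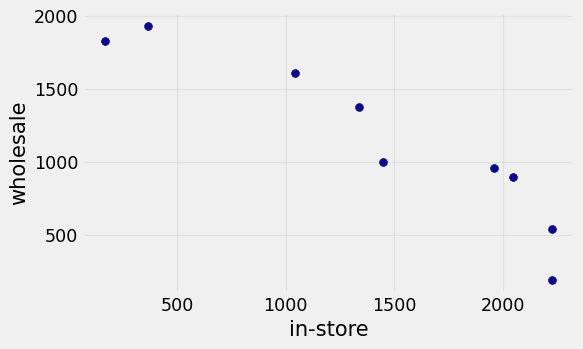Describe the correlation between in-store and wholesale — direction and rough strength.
Points are negatively correlated; strong (|r| ≈ 0.9).

negative, strong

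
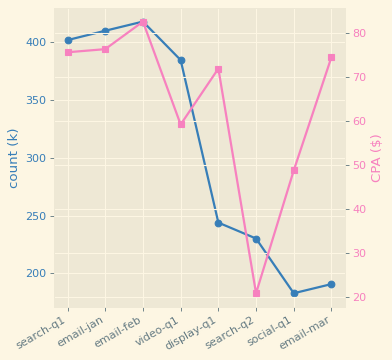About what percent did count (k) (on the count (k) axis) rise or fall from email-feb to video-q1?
email-feb ≈ 420, video-q1 ≈ 380; (380 − 420) / 420 ≈ -9.5%.

≈ -9.5%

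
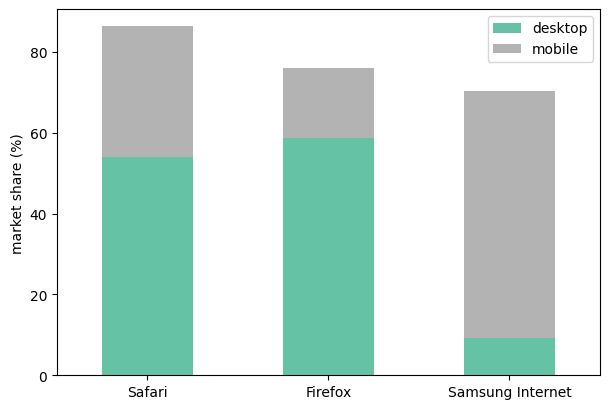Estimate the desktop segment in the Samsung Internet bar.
desktop top ≈ 10, bottom ≈ 0; segment ≈ 10.

≈ 10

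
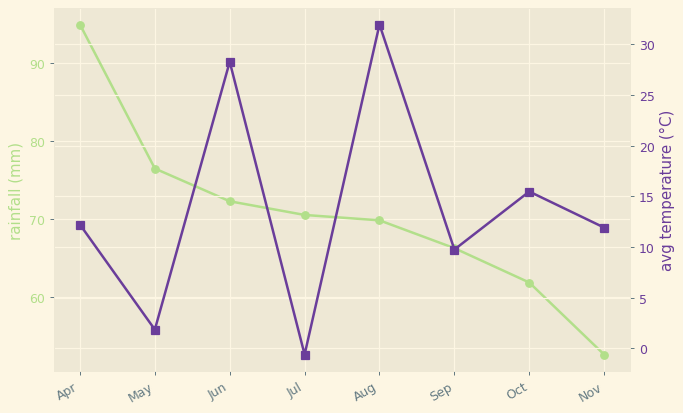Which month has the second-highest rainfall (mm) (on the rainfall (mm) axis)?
Top 3 (on the rainfall (mm) axis): Apr ≈ 95, May ≈ 75, Jun ≈ 70.

May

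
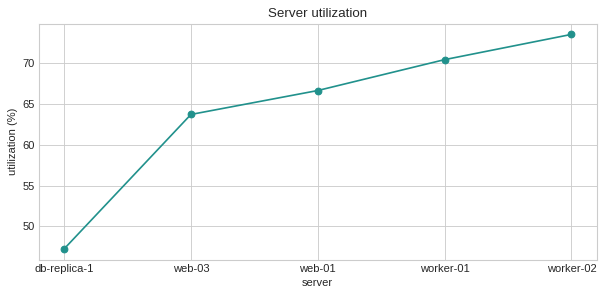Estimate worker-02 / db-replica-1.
worker-02 ≈ 75, db-replica-1 ≈ 45; 75/45 ≈ 1.67.

≈ 1.67×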